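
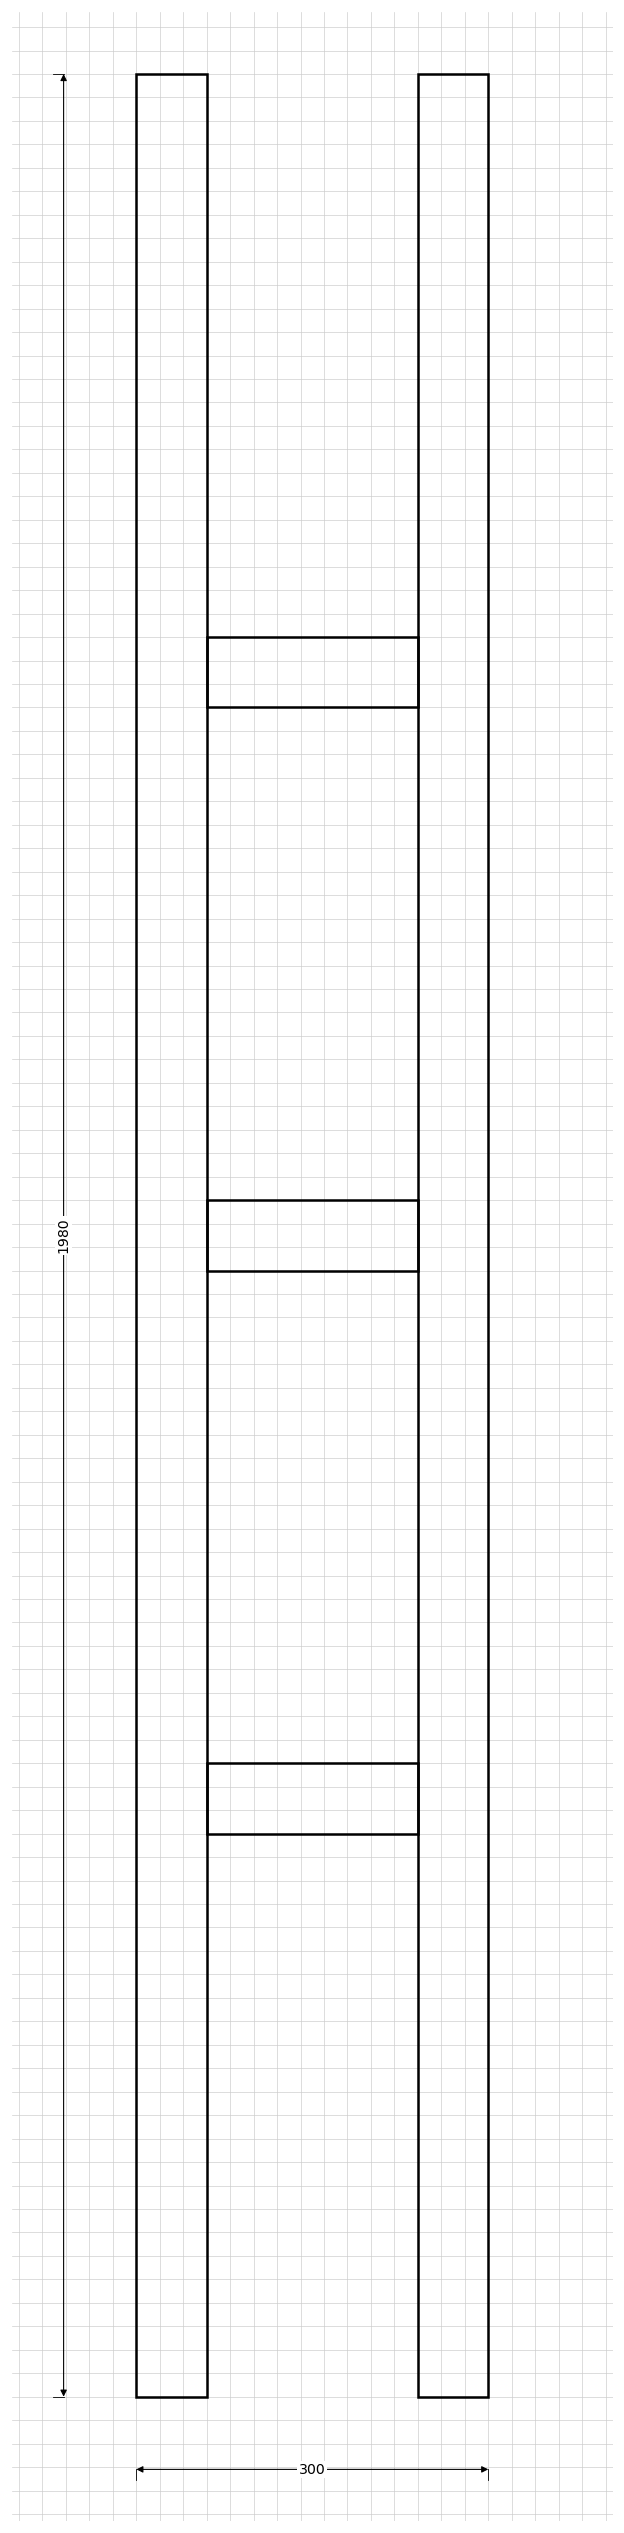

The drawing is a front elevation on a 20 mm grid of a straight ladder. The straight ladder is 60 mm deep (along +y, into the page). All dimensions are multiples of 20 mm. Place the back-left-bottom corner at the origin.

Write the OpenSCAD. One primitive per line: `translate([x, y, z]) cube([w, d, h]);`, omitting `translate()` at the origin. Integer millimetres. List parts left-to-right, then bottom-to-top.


cube([60, 60, 1980]);
translate([60, 0, 480]) cube([180, 60, 60]);
translate([60, 0, 960]) cube([180, 60, 60]);
translate([60, 0, 1440]) cube([180, 60, 60]);
translate([240, 0, 0]) cube([60, 60, 1980]);


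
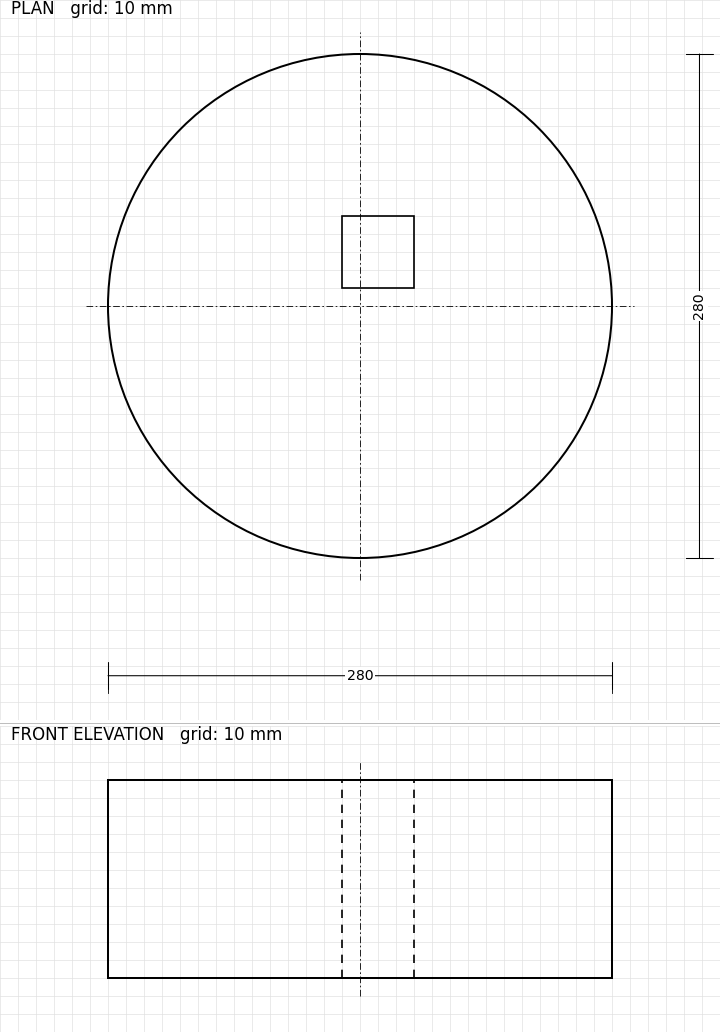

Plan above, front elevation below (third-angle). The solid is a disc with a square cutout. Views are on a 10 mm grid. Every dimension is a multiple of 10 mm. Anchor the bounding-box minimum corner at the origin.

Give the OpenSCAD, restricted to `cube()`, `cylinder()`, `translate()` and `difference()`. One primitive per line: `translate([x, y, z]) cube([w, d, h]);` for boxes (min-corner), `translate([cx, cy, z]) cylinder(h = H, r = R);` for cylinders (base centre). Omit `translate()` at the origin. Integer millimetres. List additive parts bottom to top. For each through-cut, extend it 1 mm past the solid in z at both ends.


difference() {
  translate([140, 140, 0]) cylinder(h = 110, r = 140);
  translate([130, 150, -1]) cube([40, 40, 112]);
}


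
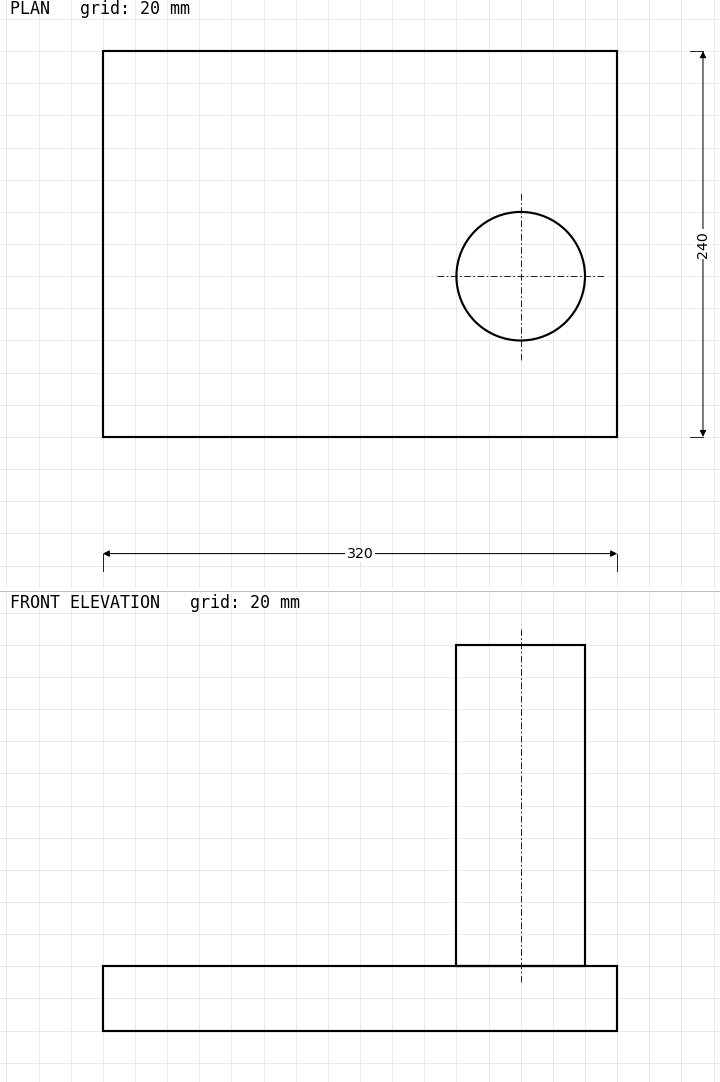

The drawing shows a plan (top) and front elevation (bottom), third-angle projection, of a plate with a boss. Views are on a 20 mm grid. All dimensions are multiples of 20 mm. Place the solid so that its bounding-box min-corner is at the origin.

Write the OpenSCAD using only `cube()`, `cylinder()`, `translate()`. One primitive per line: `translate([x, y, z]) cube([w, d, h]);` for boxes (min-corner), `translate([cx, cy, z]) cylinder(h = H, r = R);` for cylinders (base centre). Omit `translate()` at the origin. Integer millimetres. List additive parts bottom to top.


cube([320, 240, 40]);
translate([260, 100, 40]) cylinder(h = 200, r = 40);


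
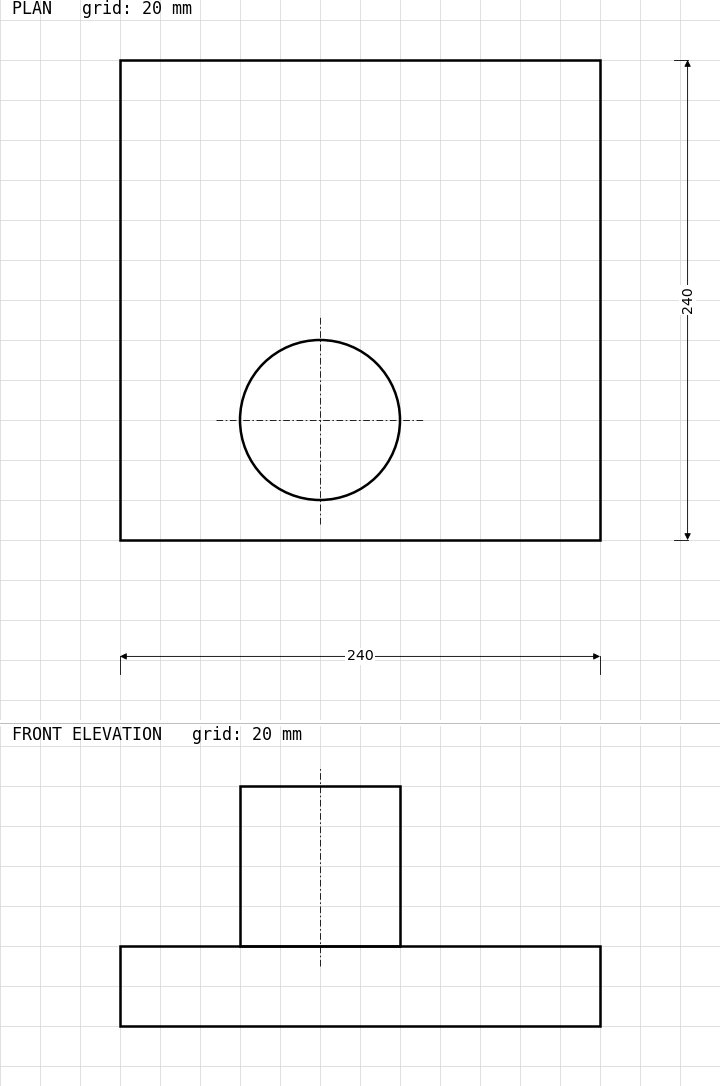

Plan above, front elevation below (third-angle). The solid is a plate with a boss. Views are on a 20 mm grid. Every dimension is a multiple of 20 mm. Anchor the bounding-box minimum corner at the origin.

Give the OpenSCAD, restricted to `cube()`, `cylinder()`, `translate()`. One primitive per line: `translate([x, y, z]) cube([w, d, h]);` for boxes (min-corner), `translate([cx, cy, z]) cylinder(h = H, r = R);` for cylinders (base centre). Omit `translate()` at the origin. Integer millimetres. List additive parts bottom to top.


cube([240, 240, 40]);
translate([100, 60, 40]) cylinder(h = 80, r = 40);


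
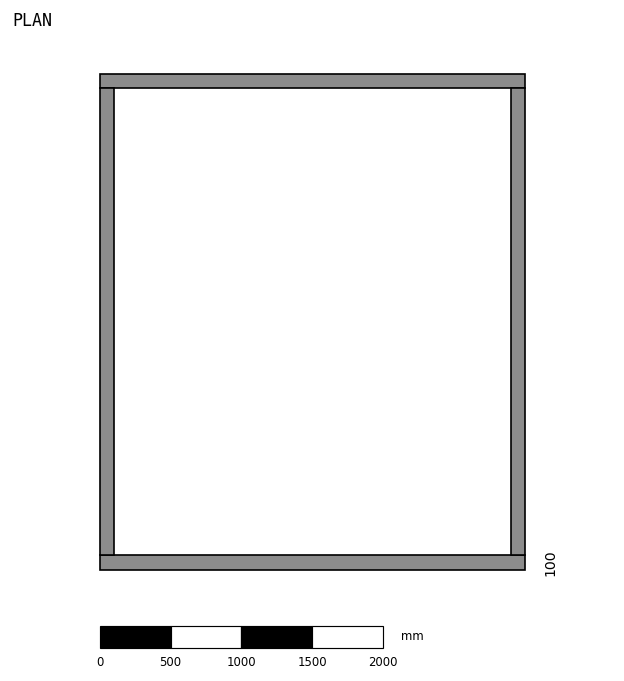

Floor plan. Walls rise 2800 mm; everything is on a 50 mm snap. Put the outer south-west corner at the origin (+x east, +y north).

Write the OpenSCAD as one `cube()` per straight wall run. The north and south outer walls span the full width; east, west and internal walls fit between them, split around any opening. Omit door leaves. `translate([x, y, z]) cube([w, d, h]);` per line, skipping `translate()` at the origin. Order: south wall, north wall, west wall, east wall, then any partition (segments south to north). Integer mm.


cube([3000, 100, 2800]);
translate([0, 3400, 0]) cube([3000, 100, 2800]);
translate([0, 100, 0]) cube([100, 3300, 2800]);
translate([2900, 100, 0]) cube([100, 3300, 2800]);


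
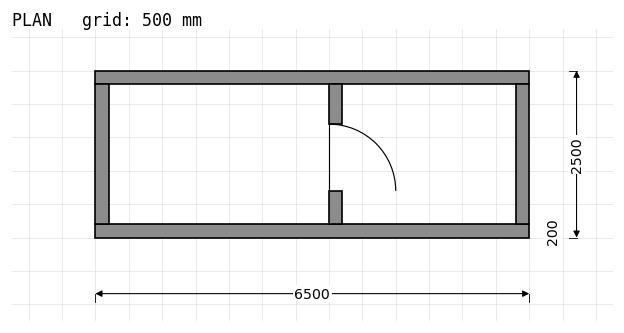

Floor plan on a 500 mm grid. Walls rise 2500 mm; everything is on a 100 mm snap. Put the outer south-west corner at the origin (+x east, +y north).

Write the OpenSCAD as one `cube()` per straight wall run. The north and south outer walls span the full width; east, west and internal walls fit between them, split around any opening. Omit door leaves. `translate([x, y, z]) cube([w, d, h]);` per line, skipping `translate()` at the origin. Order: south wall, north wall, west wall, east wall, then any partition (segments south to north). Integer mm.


cube([6500, 200, 2500]);
translate([0, 2300, 0]) cube([6500, 200, 2500]);
translate([0, 200, 0]) cube([200, 2100, 2500]);
translate([6300, 200, 0]) cube([200, 2100, 2500]);
translate([3500, 200, 0]) cube([200, 500, 2500]);
translate([3500, 1700, 0]) cube([200, 600, 2500]);


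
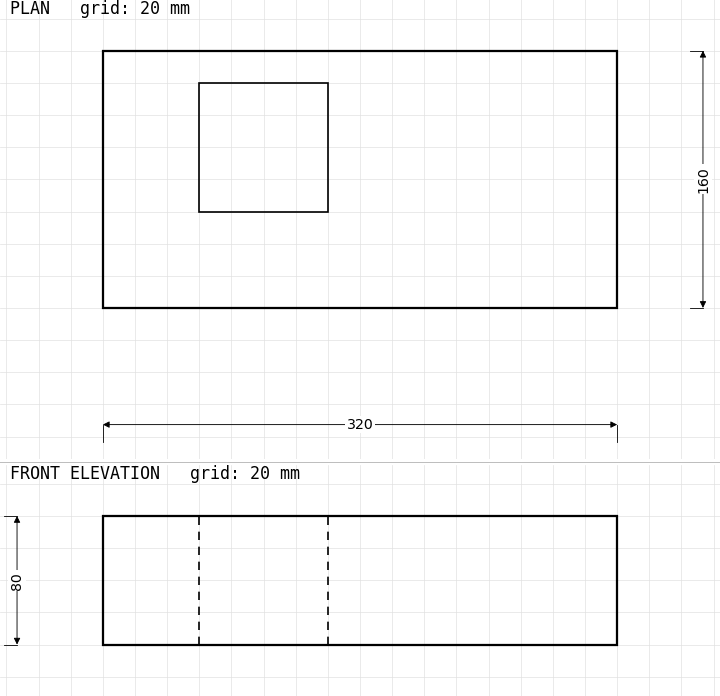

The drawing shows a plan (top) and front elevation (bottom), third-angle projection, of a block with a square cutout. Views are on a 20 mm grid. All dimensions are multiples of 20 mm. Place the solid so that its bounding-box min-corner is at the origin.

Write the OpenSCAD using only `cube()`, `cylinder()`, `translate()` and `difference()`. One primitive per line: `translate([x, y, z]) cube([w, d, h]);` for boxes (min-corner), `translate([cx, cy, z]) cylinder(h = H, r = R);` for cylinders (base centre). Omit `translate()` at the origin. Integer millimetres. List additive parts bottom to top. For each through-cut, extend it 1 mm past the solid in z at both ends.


difference() {
  cube([320, 160, 80]);
  translate([60, 60, -1]) cube([80, 80, 82]);
}


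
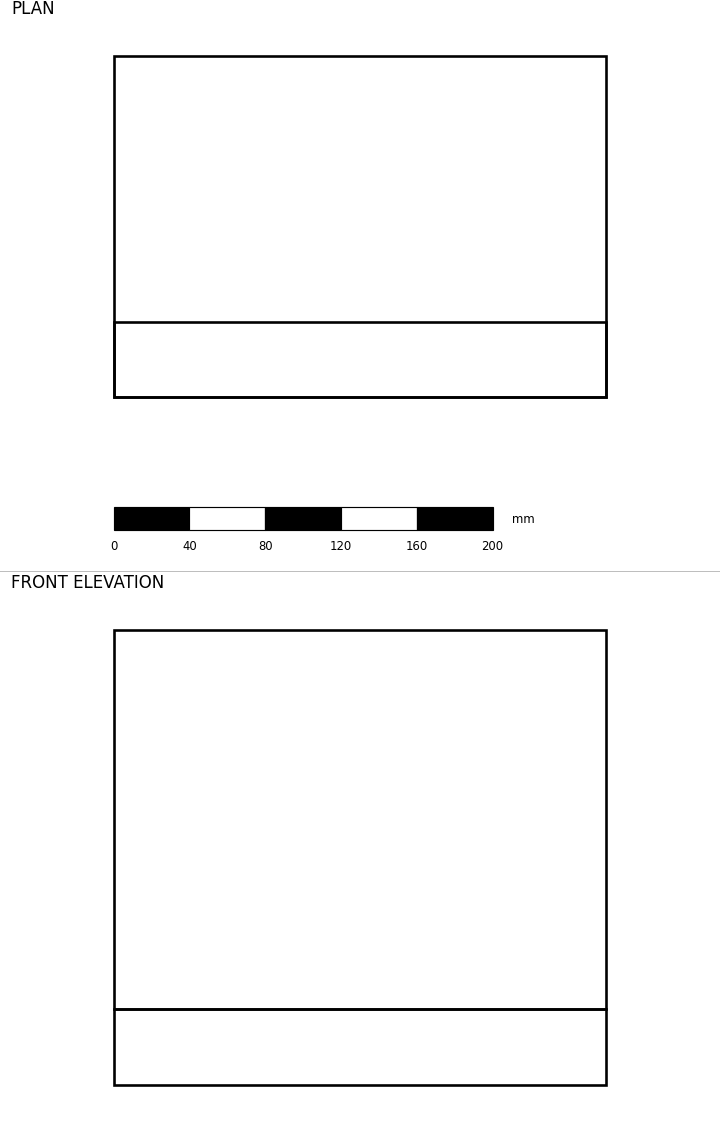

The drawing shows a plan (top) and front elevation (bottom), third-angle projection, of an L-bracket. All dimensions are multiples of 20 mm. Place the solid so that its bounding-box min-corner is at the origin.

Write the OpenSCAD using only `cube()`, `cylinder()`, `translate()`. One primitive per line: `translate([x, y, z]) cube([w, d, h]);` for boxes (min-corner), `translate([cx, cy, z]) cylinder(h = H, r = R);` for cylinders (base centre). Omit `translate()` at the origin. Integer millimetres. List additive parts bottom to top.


cube([260, 180, 40]);
translate([0, 0, 40]) cube([260, 40, 200]);


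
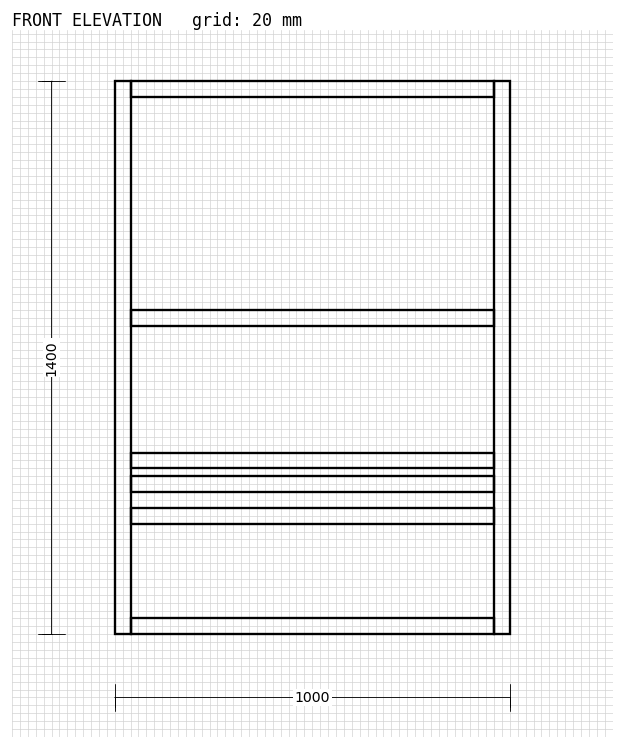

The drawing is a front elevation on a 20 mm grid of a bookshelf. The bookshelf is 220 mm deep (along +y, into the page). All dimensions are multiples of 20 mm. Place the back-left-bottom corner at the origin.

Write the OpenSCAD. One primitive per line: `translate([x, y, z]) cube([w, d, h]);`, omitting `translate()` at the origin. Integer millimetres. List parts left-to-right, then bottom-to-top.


cube([40, 220, 1400]);
translate([40, 0, 0]) cube([920, 220, 40]);
translate([40, 0, 280]) cube([920, 220, 40]);
translate([40, 0, 360]) cube([920, 220, 40]);
translate([40, 0, 420]) cube([920, 220, 40]);
translate([40, 0, 780]) cube([920, 220, 40]);
translate([40, 0, 1360]) cube([920, 220, 40]);
translate([960, 0, 0]) cube([40, 220, 1400]);


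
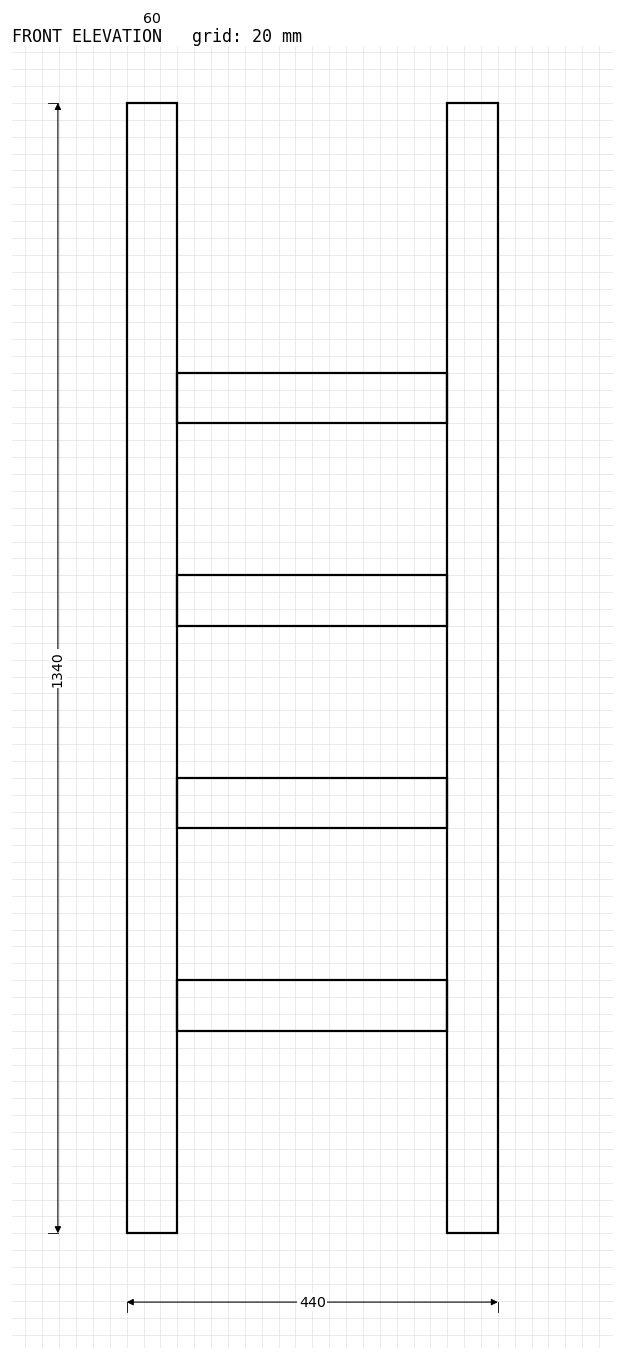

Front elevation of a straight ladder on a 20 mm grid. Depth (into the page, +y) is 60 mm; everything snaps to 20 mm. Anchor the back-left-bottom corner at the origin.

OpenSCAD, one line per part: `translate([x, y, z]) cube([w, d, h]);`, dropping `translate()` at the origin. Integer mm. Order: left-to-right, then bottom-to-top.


cube([60, 60, 1340]);
translate([60, 0, 240]) cube([320, 60, 60]);
translate([60, 0, 480]) cube([320, 60, 60]);
translate([60, 0, 720]) cube([320, 60, 60]);
translate([60, 0, 960]) cube([320, 60, 60]);
translate([380, 0, 0]) cube([60, 60, 1340]);


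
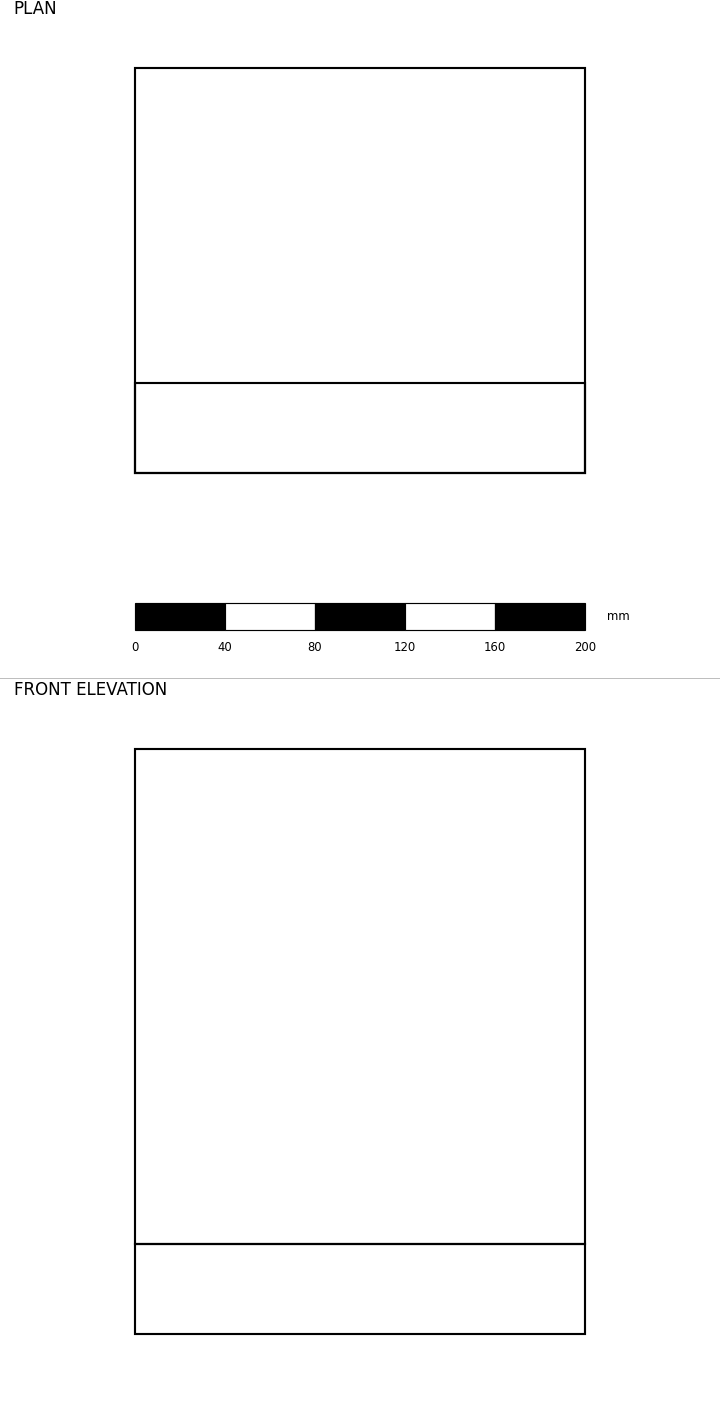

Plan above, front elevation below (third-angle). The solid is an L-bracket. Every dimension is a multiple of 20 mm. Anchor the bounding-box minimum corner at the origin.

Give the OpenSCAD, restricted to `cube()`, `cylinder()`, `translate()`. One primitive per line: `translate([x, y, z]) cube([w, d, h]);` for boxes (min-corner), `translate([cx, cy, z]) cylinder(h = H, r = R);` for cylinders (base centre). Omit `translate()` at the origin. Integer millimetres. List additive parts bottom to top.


cube([200, 180, 40]);
translate([0, 0, 40]) cube([200, 40, 220]);


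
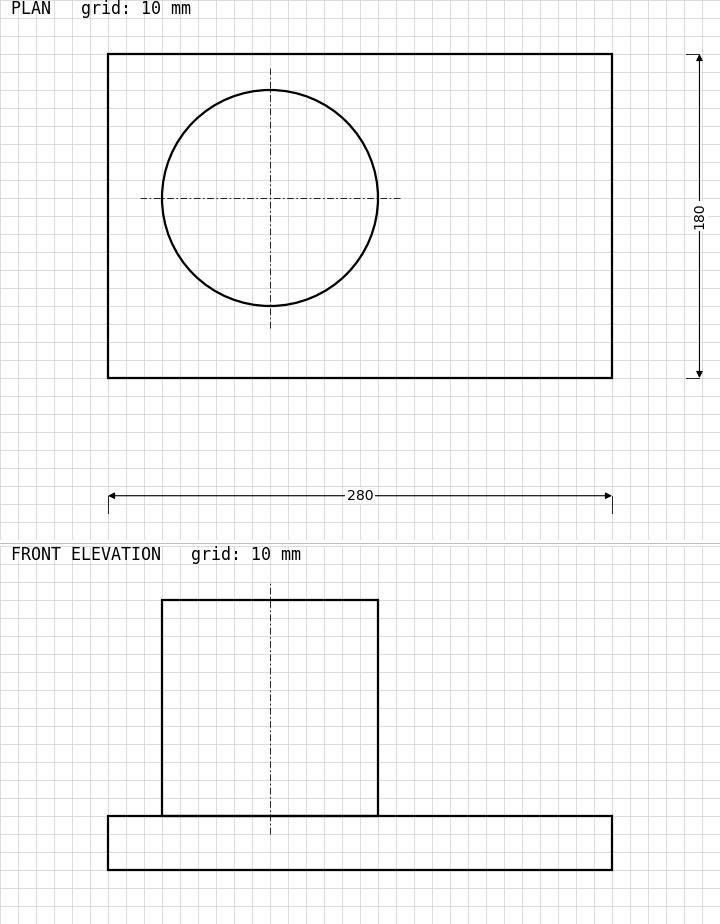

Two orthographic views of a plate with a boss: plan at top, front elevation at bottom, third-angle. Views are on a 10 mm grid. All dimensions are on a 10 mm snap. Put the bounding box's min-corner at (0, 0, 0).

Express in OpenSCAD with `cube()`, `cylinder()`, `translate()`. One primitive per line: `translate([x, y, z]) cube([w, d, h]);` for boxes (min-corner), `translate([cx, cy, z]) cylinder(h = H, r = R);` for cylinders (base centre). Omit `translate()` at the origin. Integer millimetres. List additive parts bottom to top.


cube([280, 180, 30]);
translate([90, 100, 30]) cylinder(h = 120, r = 60);


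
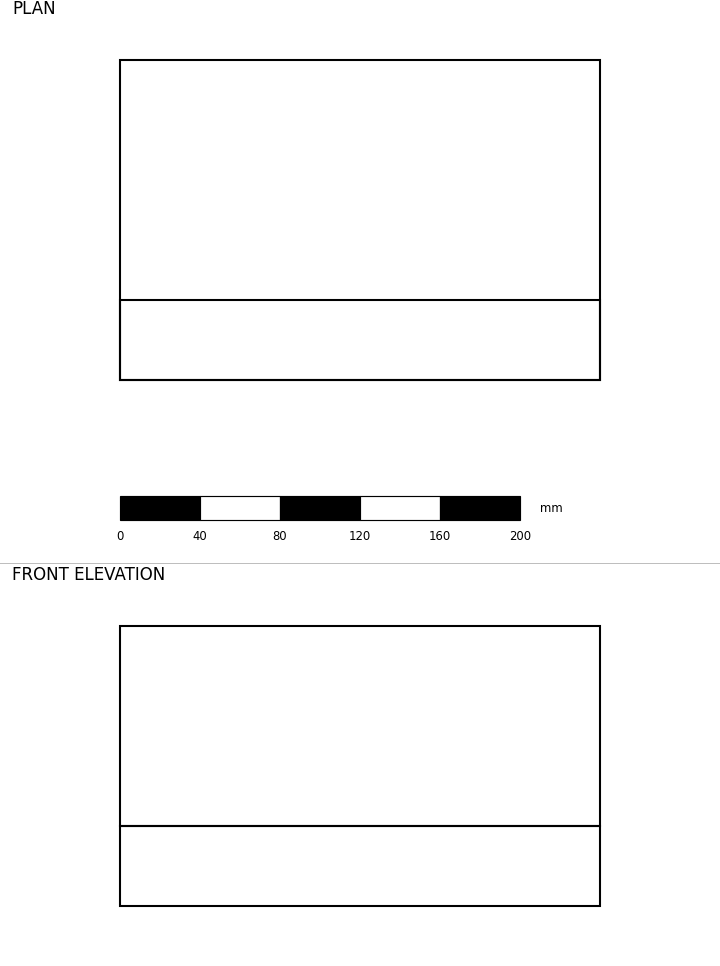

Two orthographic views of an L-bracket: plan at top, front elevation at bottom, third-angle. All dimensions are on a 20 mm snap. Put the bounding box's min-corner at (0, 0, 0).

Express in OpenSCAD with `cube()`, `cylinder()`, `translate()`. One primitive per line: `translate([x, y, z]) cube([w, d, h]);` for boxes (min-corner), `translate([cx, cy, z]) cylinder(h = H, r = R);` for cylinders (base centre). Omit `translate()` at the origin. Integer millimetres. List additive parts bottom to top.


cube([240, 160, 40]);
translate([0, 0, 40]) cube([240, 40, 100]);


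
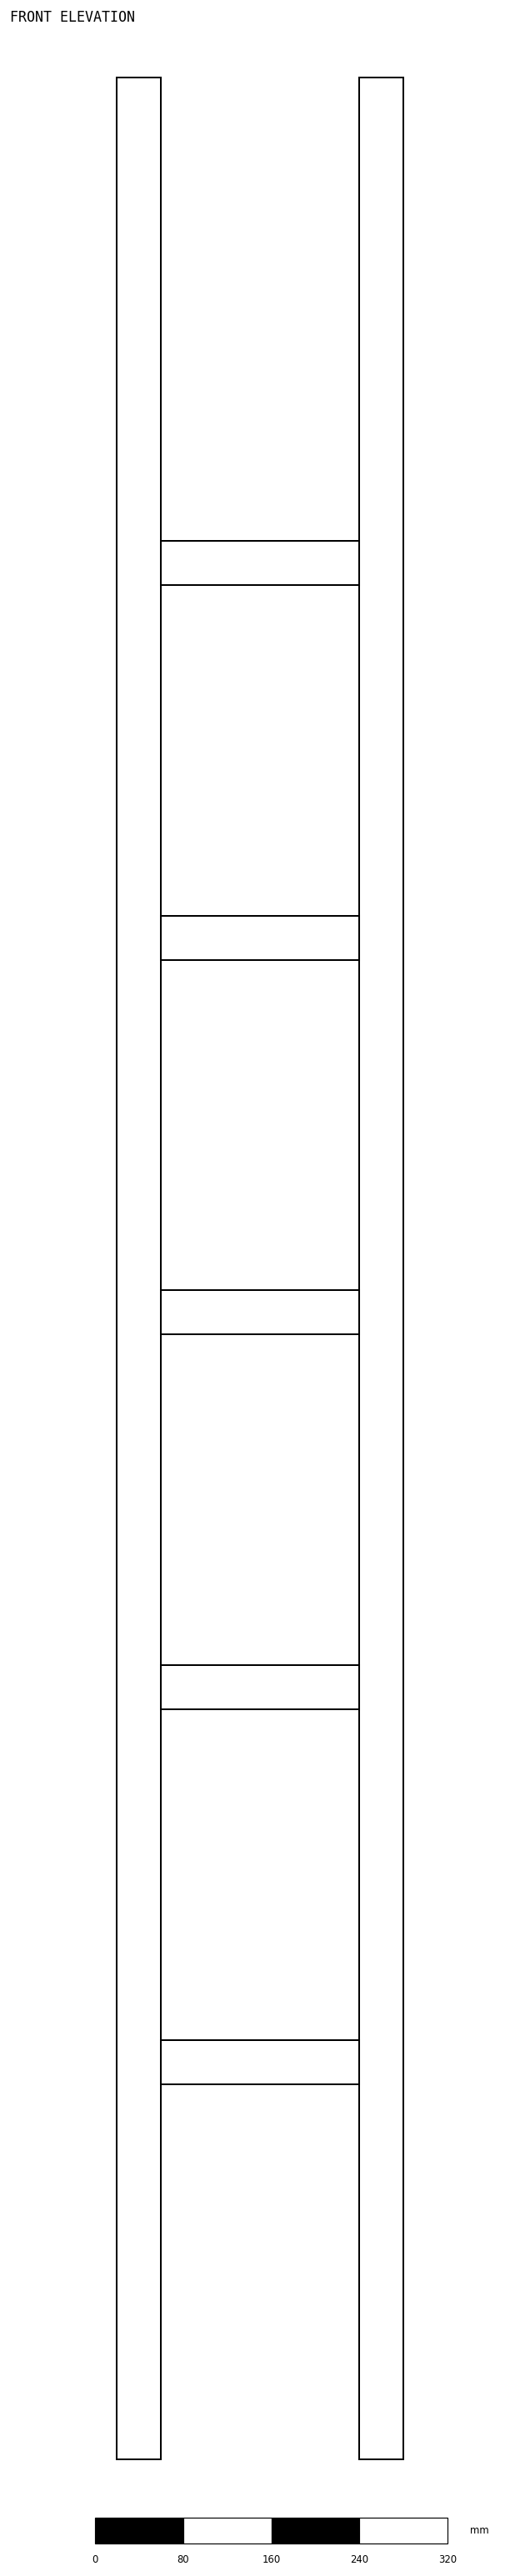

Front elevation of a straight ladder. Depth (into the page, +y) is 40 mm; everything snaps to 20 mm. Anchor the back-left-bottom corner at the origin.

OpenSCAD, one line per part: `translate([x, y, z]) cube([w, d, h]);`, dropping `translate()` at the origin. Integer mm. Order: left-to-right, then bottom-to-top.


cube([40, 40, 2160]);
translate([40, 0, 340]) cube([180, 40, 40]);
translate([40, 0, 680]) cube([180, 40, 40]);
translate([40, 0, 1020]) cube([180, 40, 40]);
translate([40, 0, 1360]) cube([180, 40, 40]);
translate([40, 0, 1700]) cube([180, 40, 40]);
translate([220, 0, 0]) cube([40, 40, 2160]);


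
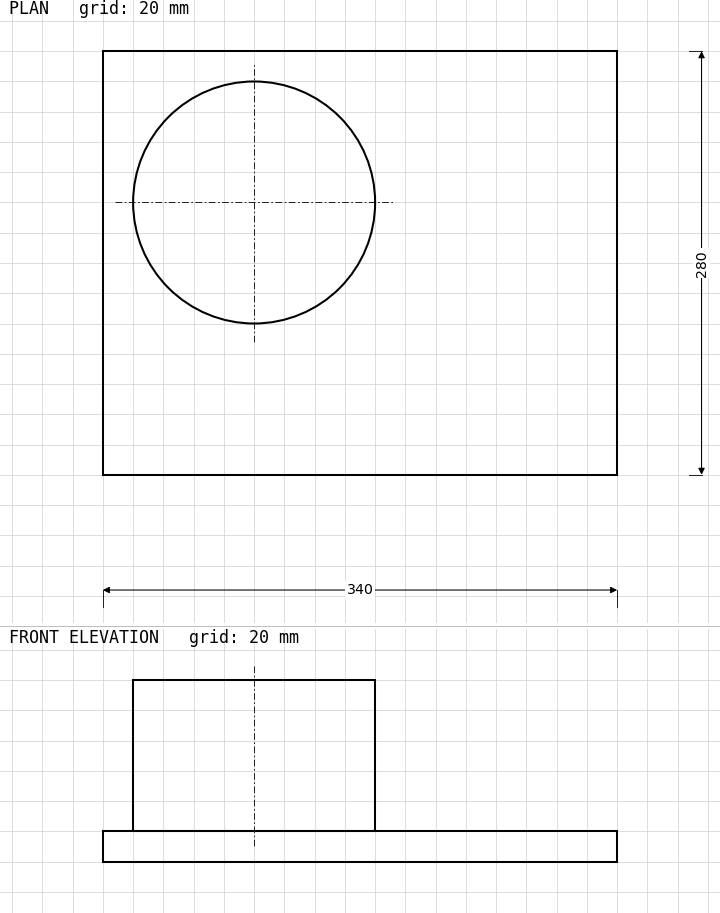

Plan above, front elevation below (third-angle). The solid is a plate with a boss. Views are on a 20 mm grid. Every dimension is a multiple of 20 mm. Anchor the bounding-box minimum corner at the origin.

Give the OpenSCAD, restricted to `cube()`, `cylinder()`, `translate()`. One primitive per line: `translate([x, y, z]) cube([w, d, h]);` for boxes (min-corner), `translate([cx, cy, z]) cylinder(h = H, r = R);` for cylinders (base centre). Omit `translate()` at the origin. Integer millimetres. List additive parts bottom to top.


cube([340, 280, 20]);
translate([100, 180, 20]) cylinder(h = 100, r = 80);


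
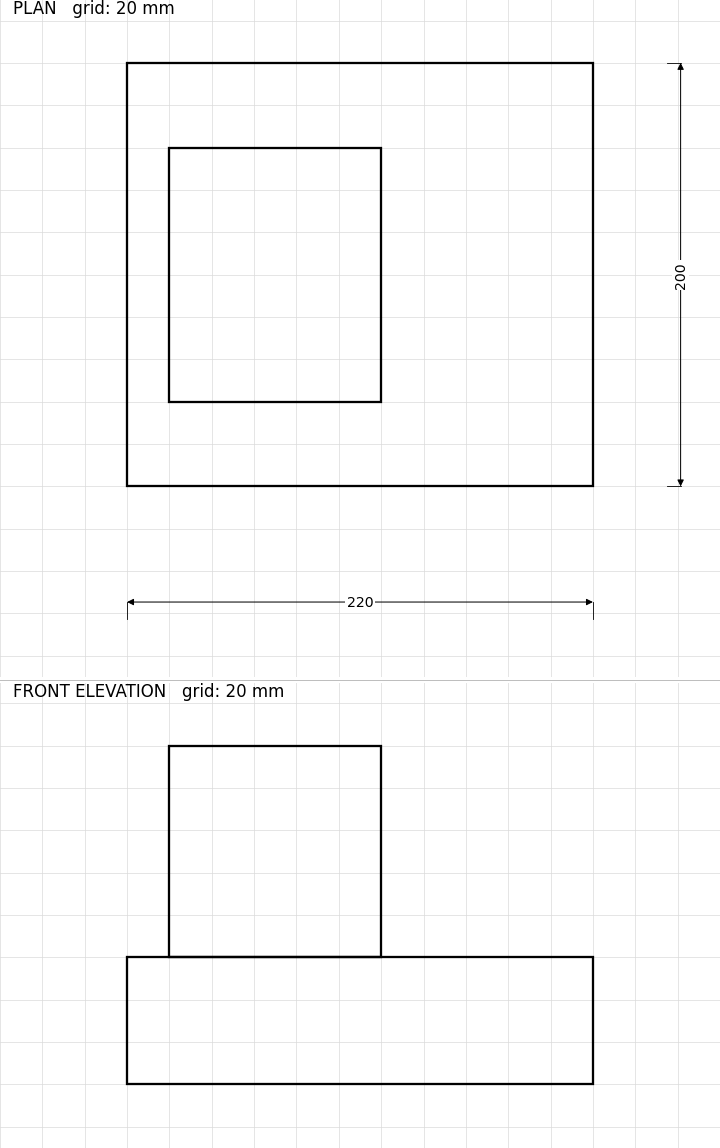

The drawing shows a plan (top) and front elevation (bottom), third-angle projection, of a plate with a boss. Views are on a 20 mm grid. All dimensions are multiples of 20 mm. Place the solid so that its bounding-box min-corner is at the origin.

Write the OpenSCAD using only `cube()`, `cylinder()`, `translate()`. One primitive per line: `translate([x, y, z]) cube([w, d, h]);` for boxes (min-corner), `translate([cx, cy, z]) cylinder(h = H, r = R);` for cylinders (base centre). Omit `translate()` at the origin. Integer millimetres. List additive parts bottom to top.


cube([220, 200, 60]);
translate([20, 40, 60]) cube([100, 120, 100]);


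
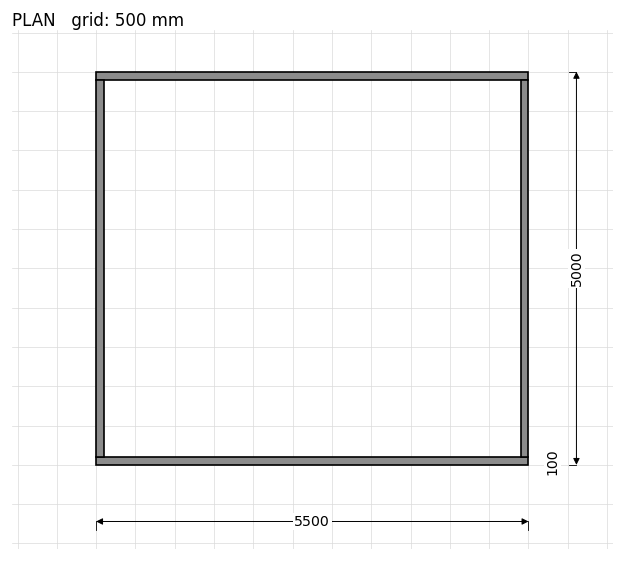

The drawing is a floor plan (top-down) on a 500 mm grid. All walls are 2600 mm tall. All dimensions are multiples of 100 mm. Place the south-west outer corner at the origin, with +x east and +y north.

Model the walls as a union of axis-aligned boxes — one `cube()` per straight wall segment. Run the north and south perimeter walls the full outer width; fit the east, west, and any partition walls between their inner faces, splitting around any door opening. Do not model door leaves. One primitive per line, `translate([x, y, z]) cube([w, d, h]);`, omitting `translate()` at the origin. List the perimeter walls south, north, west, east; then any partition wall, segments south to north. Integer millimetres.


cube([5500, 100, 2600]);
translate([0, 4900, 0]) cube([5500, 100, 2600]);
translate([0, 100, 0]) cube([100, 4800, 2600]);
translate([5400, 100, 0]) cube([100, 4800, 2600]);


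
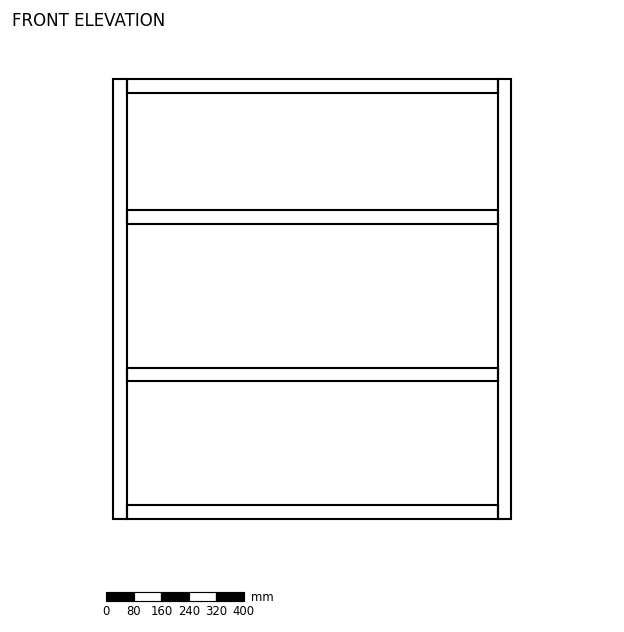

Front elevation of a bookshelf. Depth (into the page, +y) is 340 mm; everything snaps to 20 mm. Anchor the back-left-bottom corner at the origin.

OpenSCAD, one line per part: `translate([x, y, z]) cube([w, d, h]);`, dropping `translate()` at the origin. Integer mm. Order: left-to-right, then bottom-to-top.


cube([40, 340, 1280]);
translate([40, 0, 0]) cube([1080, 340, 40]);
translate([40, 0, 400]) cube([1080, 340, 40]);
translate([40, 0, 860]) cube([1080, 340, 40]);
translate([40, 0, 1240]) cube([1080, 340, 40]);
translate([1120, 0, 0]) cube([40, 340, 1280]);


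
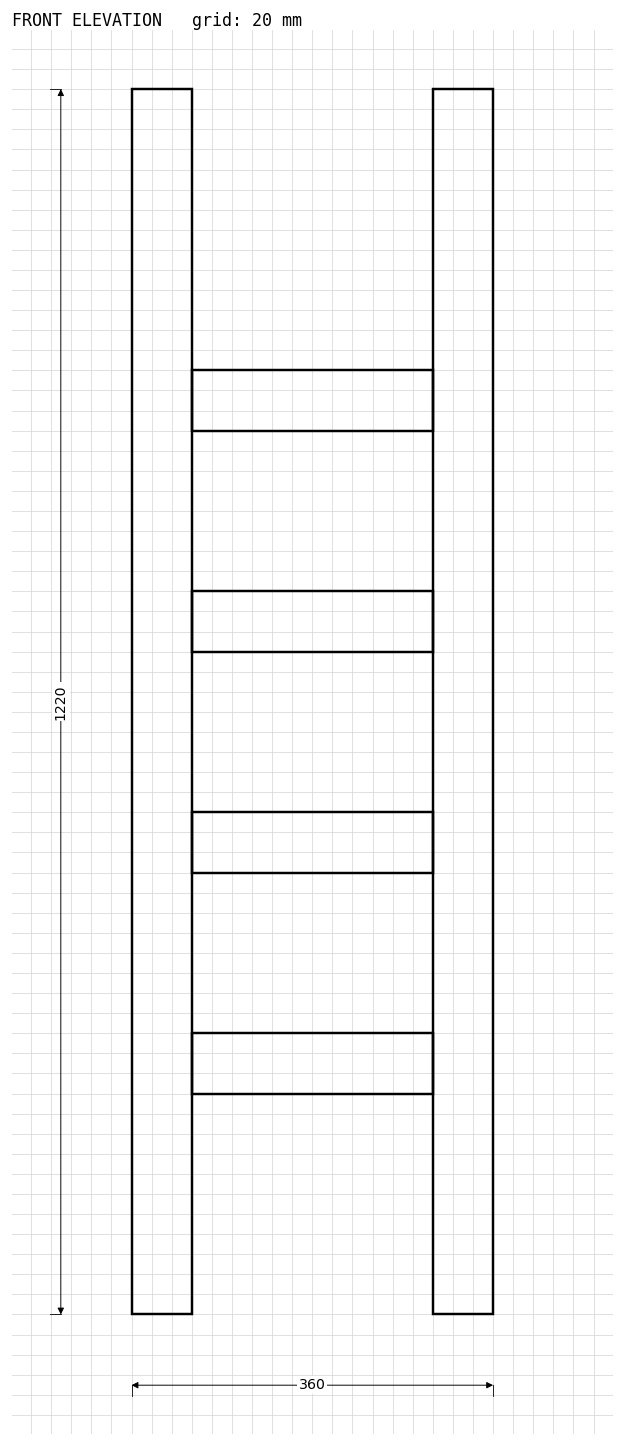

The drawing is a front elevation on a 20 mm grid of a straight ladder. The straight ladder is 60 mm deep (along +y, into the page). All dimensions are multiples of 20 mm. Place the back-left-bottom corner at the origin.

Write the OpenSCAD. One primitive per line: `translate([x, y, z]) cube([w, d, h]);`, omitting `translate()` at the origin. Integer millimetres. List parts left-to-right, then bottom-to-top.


cube([60, 60, 1220]);
translate([60, 0, 220]) cube([240, 60, 60]);
translate([60, 0, 440]) cube([240, 60, 60]);
translate([60, 0, 660]) cube([240, 60, 60]);
translate([60, 0, 880]) cube([240, 60, 60]);
translate([300, 0, 0]) cube([60, 60, 1220]);


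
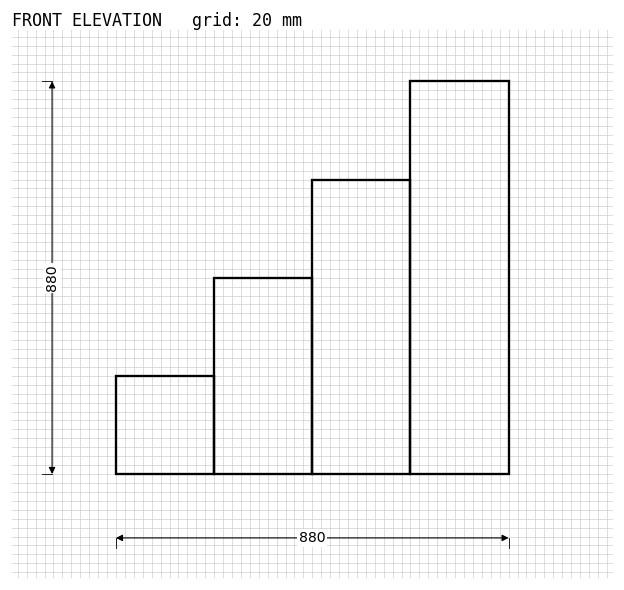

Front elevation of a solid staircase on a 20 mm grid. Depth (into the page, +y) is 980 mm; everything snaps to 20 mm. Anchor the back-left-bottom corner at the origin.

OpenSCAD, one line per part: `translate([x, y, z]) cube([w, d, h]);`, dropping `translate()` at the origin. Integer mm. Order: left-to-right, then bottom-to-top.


cube([220, 980, 220]);
translate([220, 0, 0]) cube([220, 980, 440]);
translate([440, 0, 0]) cube([220, 980, 660]);
translate([660, 0, 0]) cube([220, 980, 880]);


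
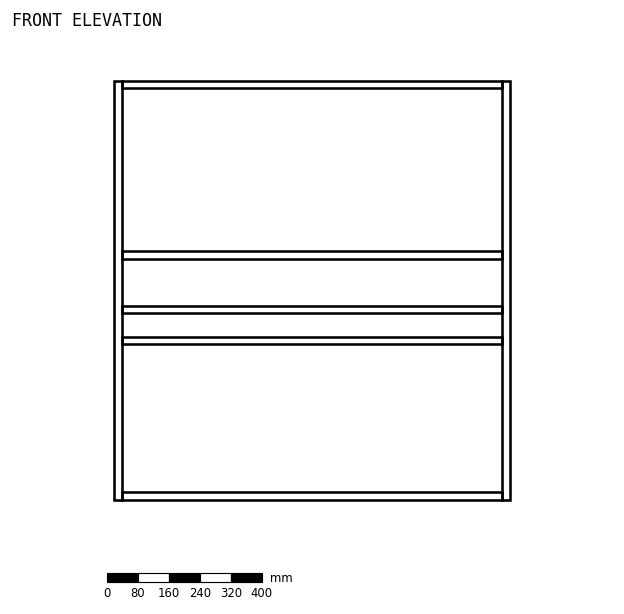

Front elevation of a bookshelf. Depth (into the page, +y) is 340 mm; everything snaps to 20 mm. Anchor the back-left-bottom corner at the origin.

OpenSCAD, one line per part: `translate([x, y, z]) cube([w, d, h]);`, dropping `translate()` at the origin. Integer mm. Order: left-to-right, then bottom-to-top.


cube([20, 340, 1080]);
translate([20, 0, 0]) cube([980, 340, 20]);
translate([20, 0, 400]) cube([980, 340, 20]);
translate([20, 0, 480]) cube([980, 340, 20]);
translate([20, 0, 620]) cube([980, 340, 20]);
translate([20, 0, 1060]) cube([980, 340, 20]);
translate([1000, 0, 0]) cube([20, 340, 1080]);


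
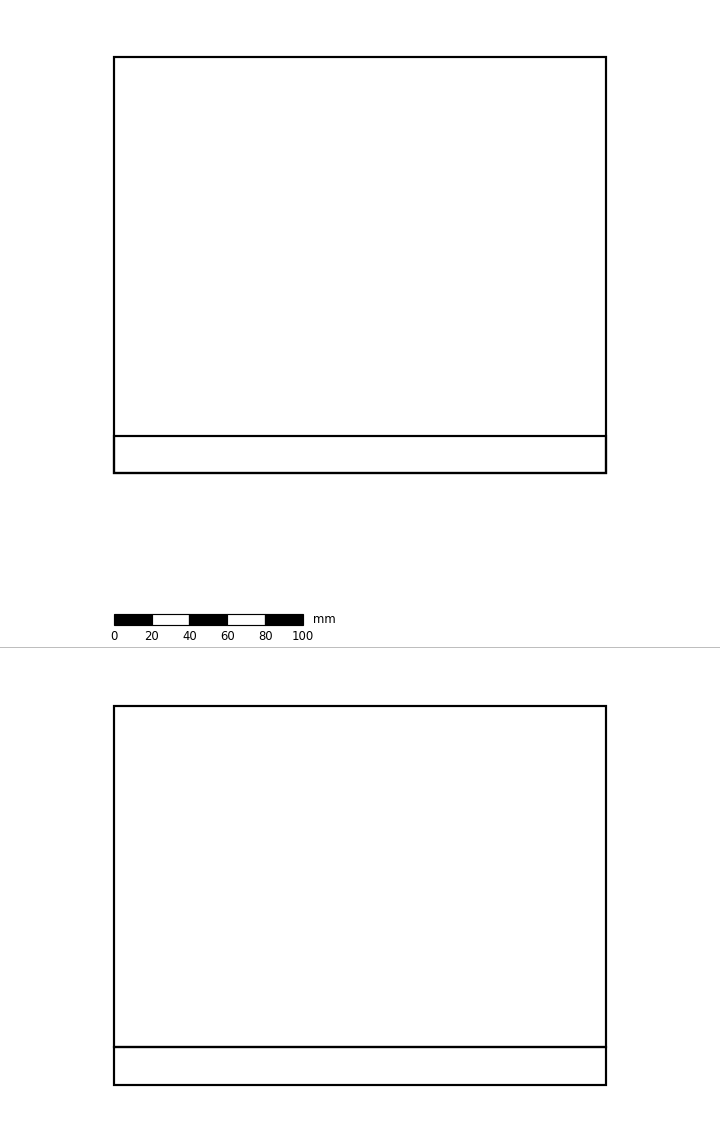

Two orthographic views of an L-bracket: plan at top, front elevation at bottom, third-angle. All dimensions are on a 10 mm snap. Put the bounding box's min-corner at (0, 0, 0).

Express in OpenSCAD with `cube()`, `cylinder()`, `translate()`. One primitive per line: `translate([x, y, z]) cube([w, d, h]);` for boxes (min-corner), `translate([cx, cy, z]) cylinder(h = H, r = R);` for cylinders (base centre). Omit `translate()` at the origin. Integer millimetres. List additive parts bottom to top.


cube([260, 220, 20]);
translate([0, 0, 20]) cube([260, 20, 180]);


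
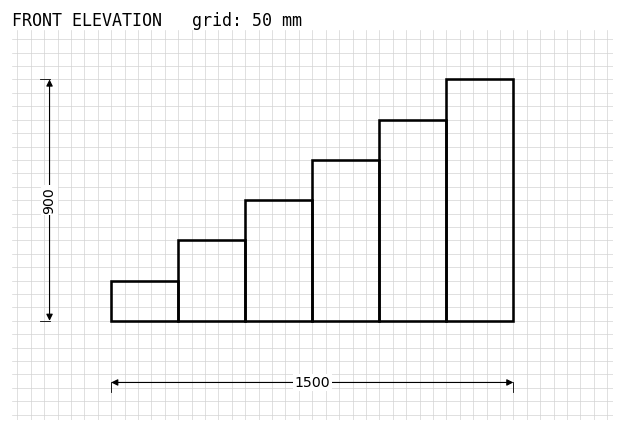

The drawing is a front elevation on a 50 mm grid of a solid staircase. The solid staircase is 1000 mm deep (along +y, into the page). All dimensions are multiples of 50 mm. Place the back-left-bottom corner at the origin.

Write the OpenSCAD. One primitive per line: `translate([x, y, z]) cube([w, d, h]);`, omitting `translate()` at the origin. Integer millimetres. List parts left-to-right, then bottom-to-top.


cube([250, 1000, 150]);
translate([250, 0, 0]) cube([250, 1000, 300]);
translate([500, 0, 0]) cube([250, 1000, 450]);
translate([750, 0, 0]) cube([250, 1000, 600]);
translate([1000, 0, 0]) cube([250, 1000, 750]);
translate([1250, 0, 0]) cube([250, 1000, 900]);


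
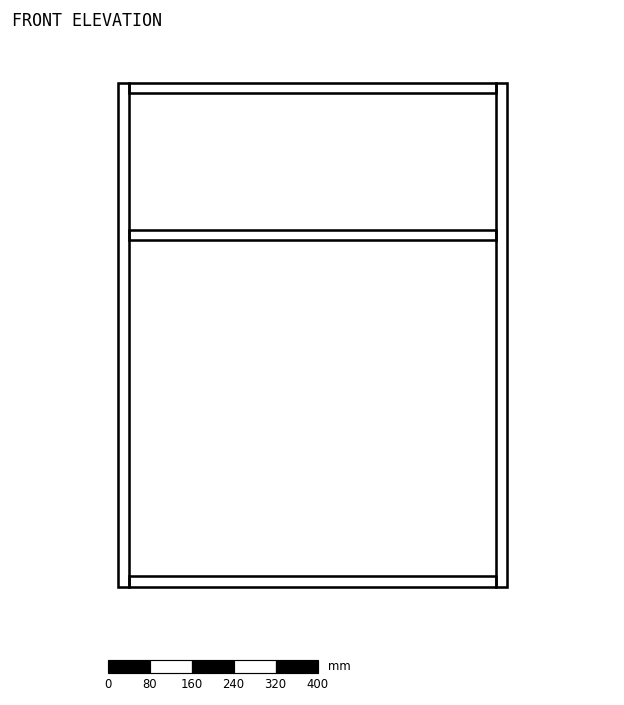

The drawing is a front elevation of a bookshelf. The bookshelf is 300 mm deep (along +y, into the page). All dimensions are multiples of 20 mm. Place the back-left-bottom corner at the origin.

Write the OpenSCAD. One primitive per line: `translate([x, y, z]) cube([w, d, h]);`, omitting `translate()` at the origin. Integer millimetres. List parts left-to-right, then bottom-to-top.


cube([20, 300, 960]);
translate([20, 0, 0]) cube([700, 300, 20]);
translate([20, 0, 660]) cube([700, 300, 20]);
translate([20, 0, 940]) cube([700, 300, 20]);
translate([720, 0, 0]) cube([20, 300, 960]);


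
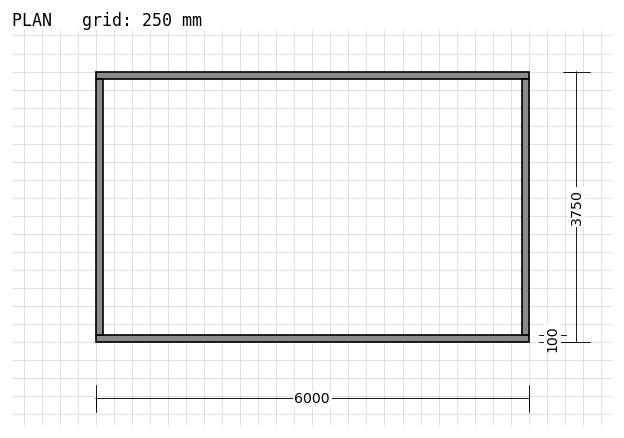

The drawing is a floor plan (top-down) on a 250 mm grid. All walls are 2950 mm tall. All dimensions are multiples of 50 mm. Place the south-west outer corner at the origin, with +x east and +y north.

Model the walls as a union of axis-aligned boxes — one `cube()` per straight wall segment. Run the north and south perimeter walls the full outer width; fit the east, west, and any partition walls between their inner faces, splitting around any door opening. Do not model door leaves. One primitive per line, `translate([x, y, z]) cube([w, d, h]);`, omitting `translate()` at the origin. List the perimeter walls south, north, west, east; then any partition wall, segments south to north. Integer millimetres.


cube([6000, 100, 2950]);
translate([0, 3650, 0]) cube([6000, 100, 2950]);
translate([0, 100, 0]) cube([100, 3550, 2950]);
translate([5900, 100, 0]) cube([100, 3550, 2950]);


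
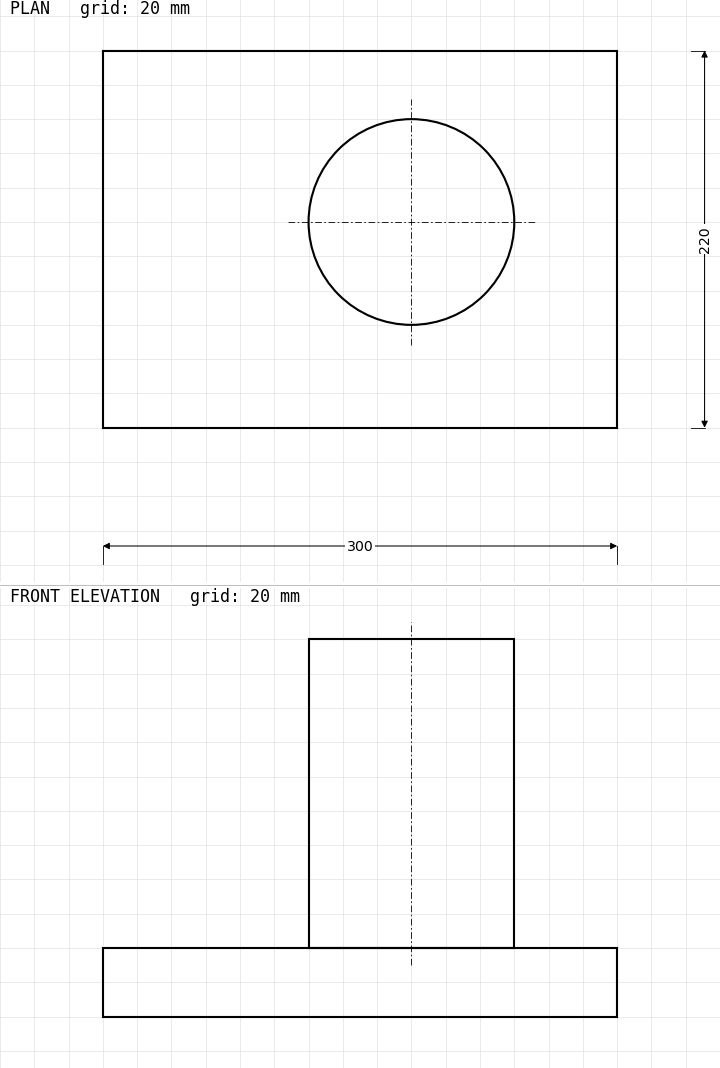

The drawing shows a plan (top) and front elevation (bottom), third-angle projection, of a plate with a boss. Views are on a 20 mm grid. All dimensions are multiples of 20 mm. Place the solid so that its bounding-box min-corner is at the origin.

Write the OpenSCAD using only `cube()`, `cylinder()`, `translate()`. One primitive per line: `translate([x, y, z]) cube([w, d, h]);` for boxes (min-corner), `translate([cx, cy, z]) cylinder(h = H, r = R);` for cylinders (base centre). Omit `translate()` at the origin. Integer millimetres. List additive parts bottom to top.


cube([300, 220, 40]);
translate([180, 120, 40]) cylinder(h = 180, r = 60);


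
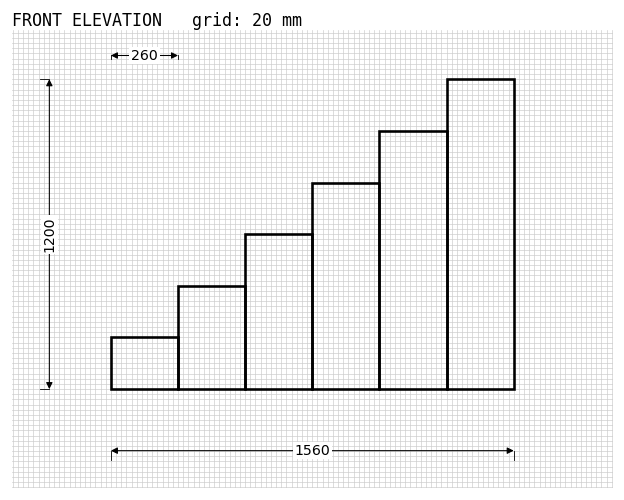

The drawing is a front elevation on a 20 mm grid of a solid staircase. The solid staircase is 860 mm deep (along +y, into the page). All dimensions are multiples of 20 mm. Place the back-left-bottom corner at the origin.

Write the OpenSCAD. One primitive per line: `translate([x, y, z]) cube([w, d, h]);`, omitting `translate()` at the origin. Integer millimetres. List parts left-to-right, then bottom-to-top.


cube([260, 860, 200]);
translate([260, 0, 0]) cube([260, 860, 400]);
translate([520, 0, 0]) cube([260, 860, 600]);
translate([780, 0, 0]) cube([260, 860, 800]);
translate([1040, 0, 0]) cube([260, 860, 1000]);
translate([1300, 0, 0]) cube([260, 860, 1200]);


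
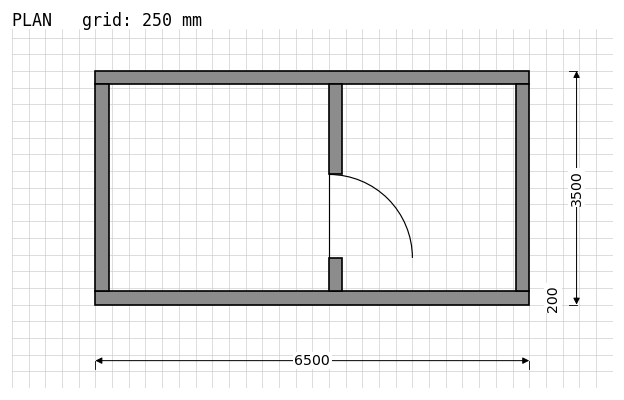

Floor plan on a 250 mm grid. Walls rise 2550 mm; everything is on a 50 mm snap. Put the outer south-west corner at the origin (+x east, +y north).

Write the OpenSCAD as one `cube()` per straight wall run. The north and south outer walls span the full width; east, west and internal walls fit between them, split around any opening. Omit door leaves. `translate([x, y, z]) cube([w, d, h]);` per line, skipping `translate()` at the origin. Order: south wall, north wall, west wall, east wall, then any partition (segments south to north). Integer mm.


cube([6500, 200, 2550]);
translate([0, 3300, 0]) cube([6500, 200, 2550]);
translate([0, 200, 0]) cube([200, 3100, 2550]);
translate([6300, 200, 0]) cube([200, 3100, 2550]);
translate([3500, 200, 0]) cube([200, 500, 2550]);
translate([3500, 1950, 0]) cube([200, 1350, 2550]);


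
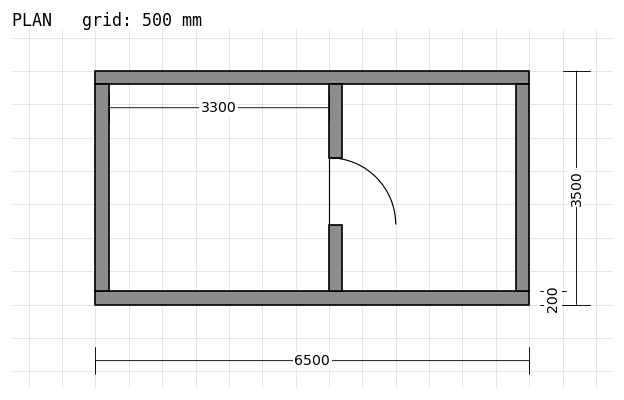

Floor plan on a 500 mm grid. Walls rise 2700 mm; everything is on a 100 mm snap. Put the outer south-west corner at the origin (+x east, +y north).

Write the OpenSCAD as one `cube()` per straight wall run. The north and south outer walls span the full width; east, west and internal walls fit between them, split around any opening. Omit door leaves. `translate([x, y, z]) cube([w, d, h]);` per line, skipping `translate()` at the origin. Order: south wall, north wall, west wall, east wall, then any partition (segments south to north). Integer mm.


cube([6500, 200, 2700]);
translate([0, 3300, 0]) cube([6500, 200, 2700]);
translate([0, 200, 0]) cube([200, 3100, 2700]);
translate([6300, 200, 0]) cube([200, 3100, 2700]);
translate([3500, 200, 0]) cube([200, 1000, 2700]);
translate([3500, 2200, 0]) cube([200, 1100, 2700]);


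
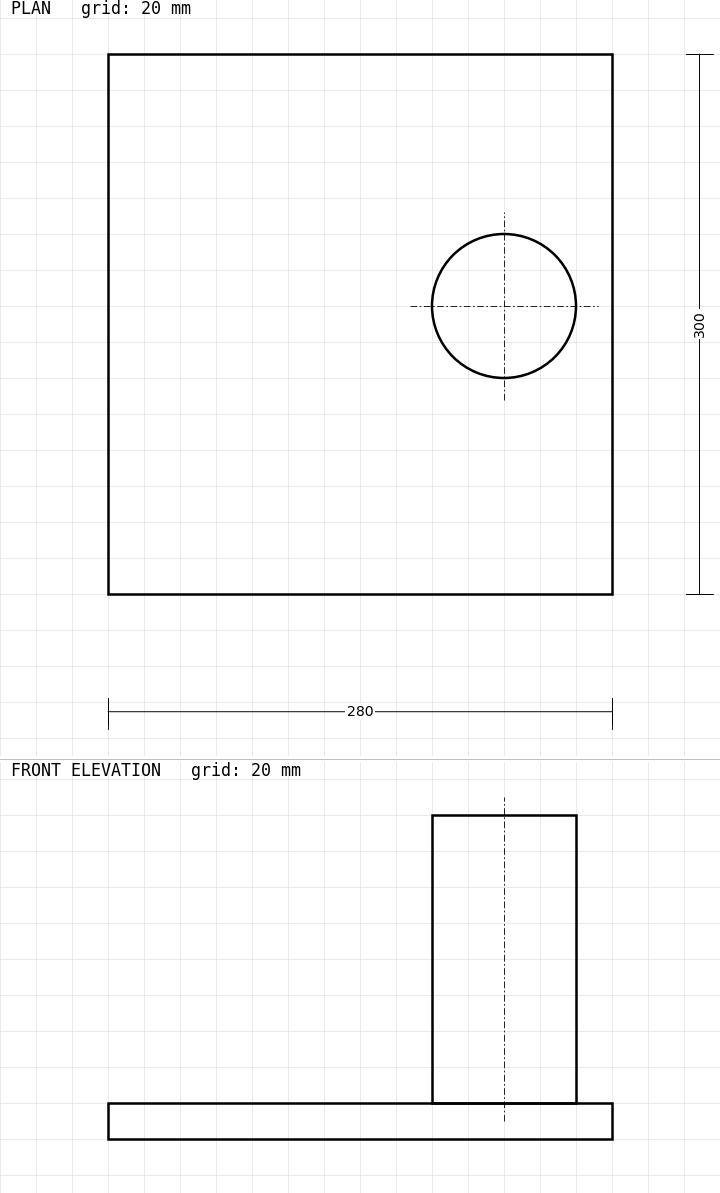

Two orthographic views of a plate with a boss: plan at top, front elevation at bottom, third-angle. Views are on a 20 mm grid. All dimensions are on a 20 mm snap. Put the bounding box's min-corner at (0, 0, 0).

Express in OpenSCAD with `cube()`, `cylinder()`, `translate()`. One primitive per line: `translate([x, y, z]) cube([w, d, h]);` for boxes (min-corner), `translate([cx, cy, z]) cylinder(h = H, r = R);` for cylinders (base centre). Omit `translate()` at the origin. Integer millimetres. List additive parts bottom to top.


cube([280, 300, 20]);
translate([220, 160, 20]) cylinder(h = 160, r = 40);


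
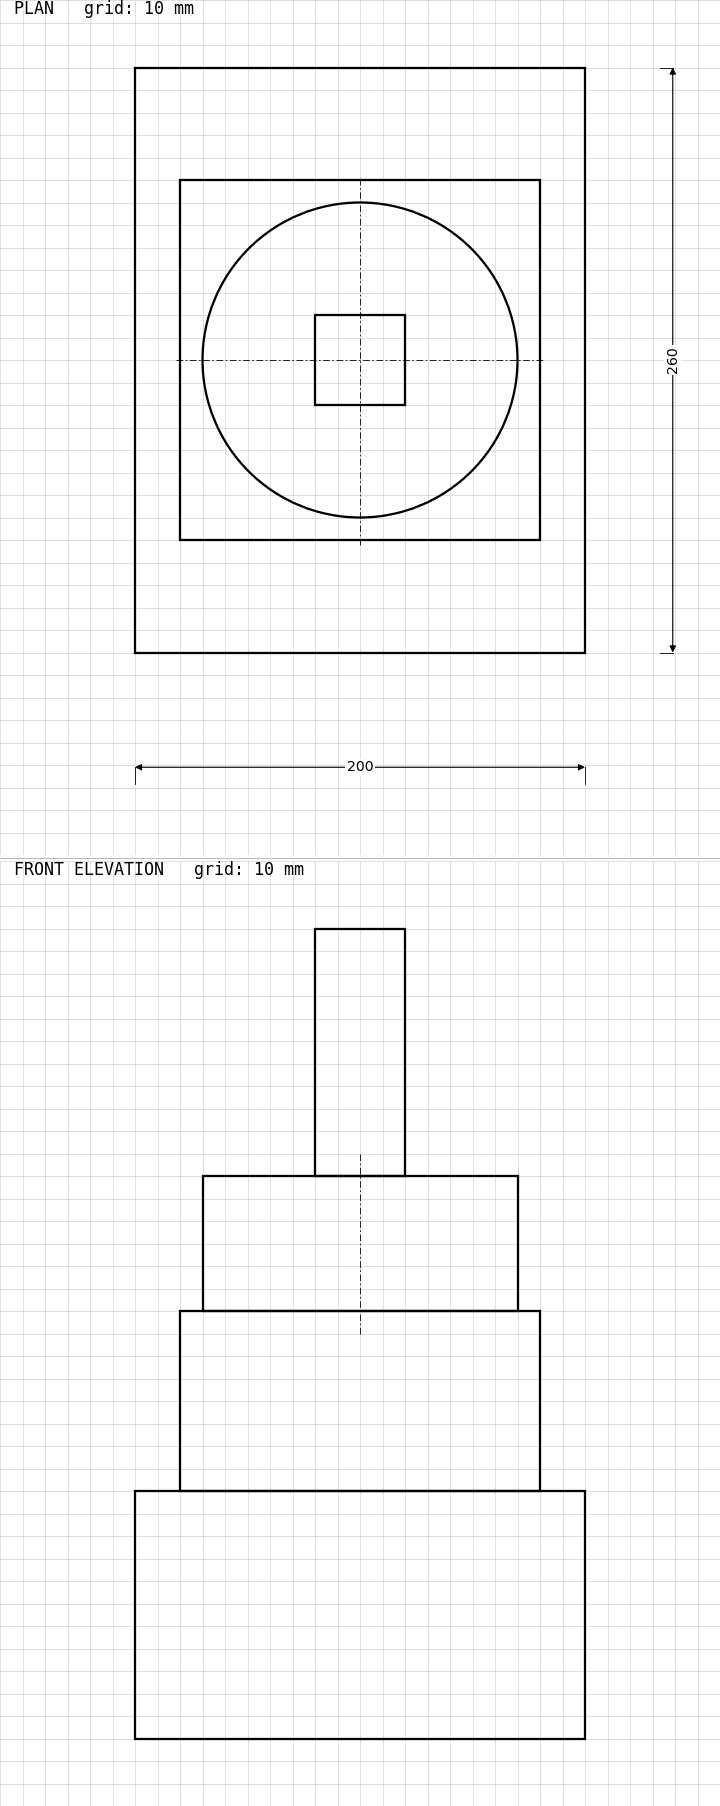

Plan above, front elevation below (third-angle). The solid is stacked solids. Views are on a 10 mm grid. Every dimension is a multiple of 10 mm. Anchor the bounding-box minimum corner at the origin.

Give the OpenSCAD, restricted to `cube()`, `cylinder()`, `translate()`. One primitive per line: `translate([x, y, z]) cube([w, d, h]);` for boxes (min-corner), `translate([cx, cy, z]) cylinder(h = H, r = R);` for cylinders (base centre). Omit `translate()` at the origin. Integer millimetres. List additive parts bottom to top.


cube([200, 260, 110]);
translate([20, 50, 110]) cube([160, 160, 80]);
translate([100, 130, 190]) cylinder(h = 60, r = 70);
translate([80, 110, 250]) cube([40, 40, 110]);


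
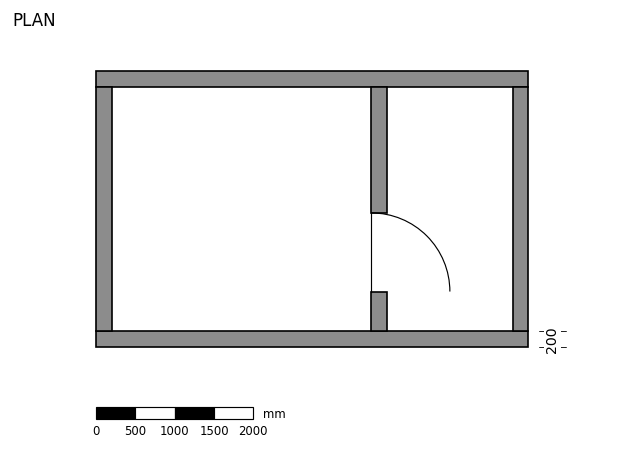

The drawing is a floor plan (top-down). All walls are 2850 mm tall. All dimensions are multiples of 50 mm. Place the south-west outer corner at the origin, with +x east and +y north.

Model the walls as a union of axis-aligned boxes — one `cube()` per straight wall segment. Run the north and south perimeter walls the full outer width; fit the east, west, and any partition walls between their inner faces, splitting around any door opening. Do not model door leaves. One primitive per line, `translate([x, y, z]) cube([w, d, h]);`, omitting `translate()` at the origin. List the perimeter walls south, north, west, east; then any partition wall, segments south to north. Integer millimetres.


cube([5500, 200, 2850]);
translate([0, 3300, 0]) cube([5500, 200, 2850]);
translate([0, 200, 0]) cube([200, 3100, 2850]);
translate([5300, 200, 0]) cube([200, 3100, 2850]);
translate([3500, 200, 0]) cube([200, 500, 2850]);
translate([3500, 1700, 0]) cube([200, 1600, 2850]);


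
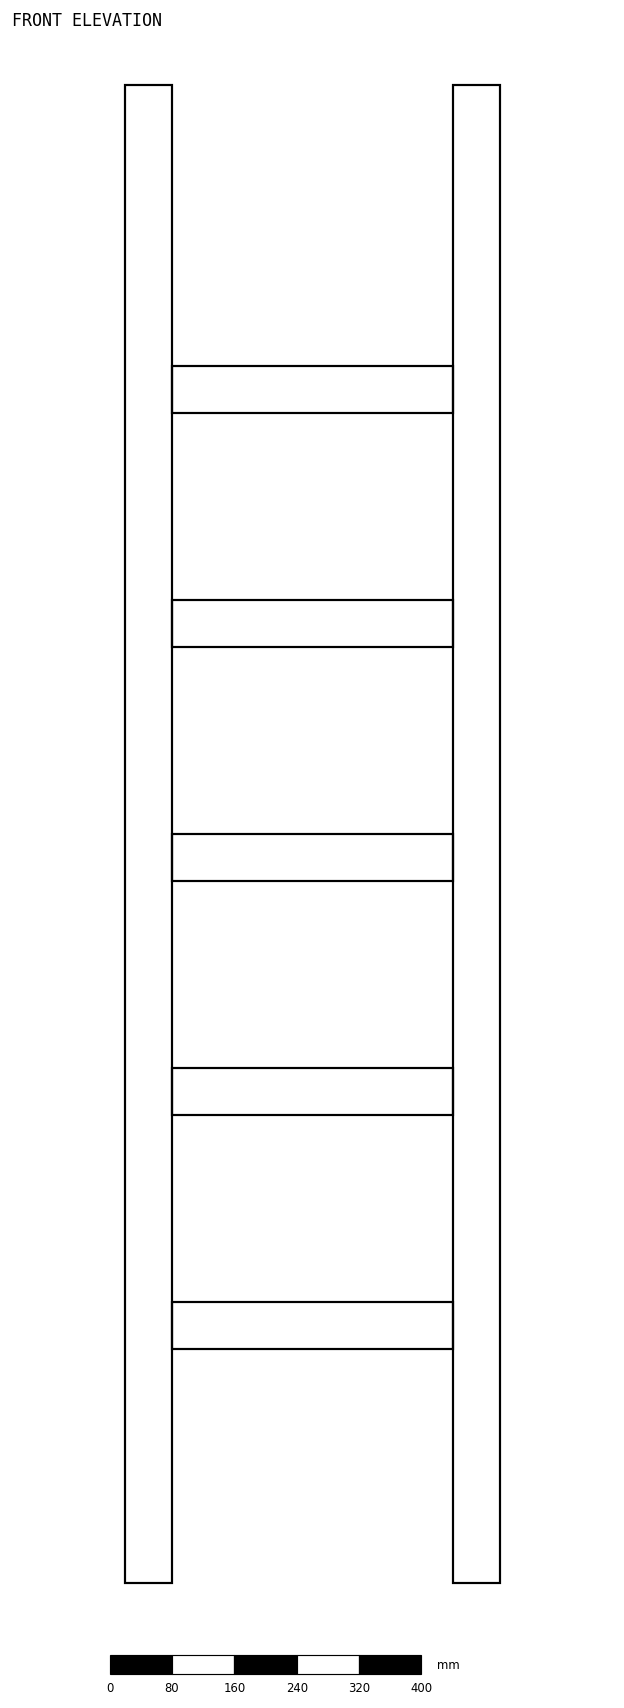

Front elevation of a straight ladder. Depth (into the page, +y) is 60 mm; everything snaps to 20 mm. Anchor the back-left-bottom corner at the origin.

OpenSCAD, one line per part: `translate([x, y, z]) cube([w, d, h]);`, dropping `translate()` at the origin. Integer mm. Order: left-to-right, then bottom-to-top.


cube([60, 60, 1920]);
translate([60, 0, 300]) cube([360, 60, 60]);
translate([60, 0, 600]) cube([360, 60, 60]);
translate([60, 0, 900]) cube([360, 60, 60]);
translate([60, 0, 1200]) cube([360, 60, 60]);
translate([60, 0, 1500]) cube([360, 60, 60]);
translate([420, 0, 0]) cube([60, 60, 1920]);


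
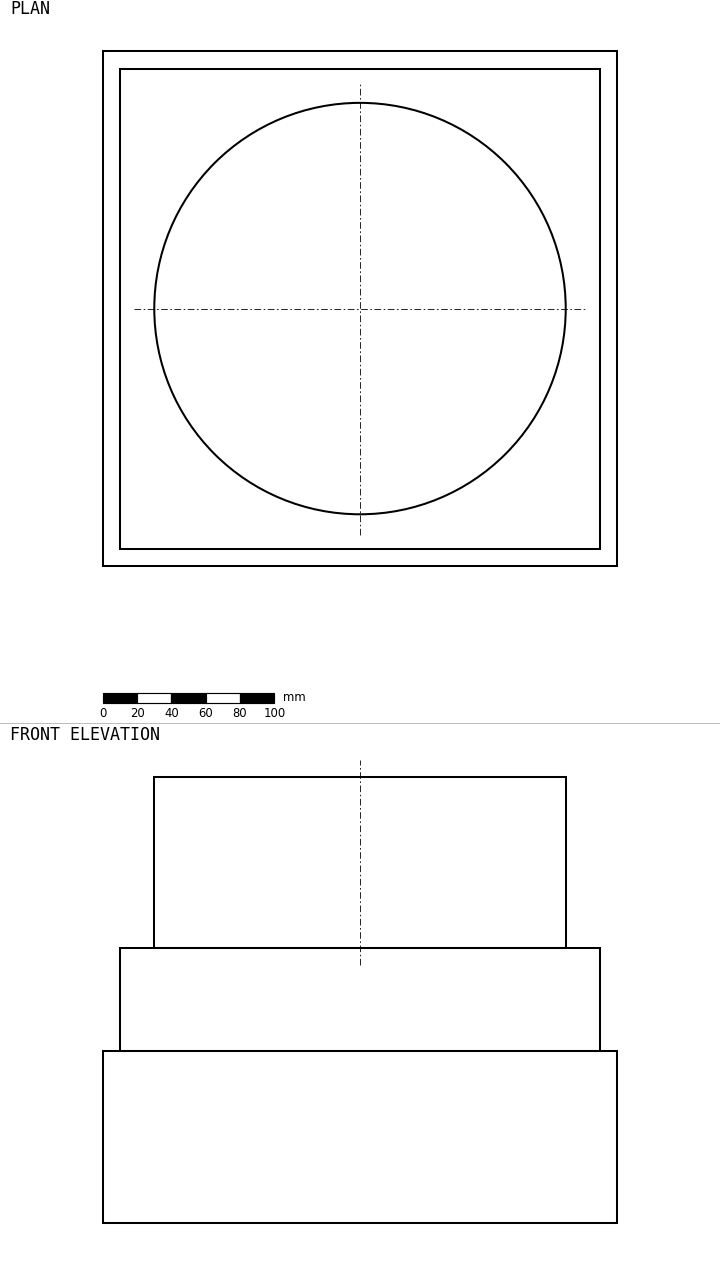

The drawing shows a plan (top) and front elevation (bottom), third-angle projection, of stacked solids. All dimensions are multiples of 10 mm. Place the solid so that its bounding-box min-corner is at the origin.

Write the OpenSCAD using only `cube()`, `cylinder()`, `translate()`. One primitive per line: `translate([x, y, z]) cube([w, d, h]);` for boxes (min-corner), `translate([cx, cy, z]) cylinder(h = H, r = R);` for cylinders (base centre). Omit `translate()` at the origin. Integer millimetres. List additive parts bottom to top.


cube([300, 300, 100]);
translate([10, 10, 100]) cube([280, 280, 60]);
translate([150, 150, 160]) cylinder(h = 100, r = 120);
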